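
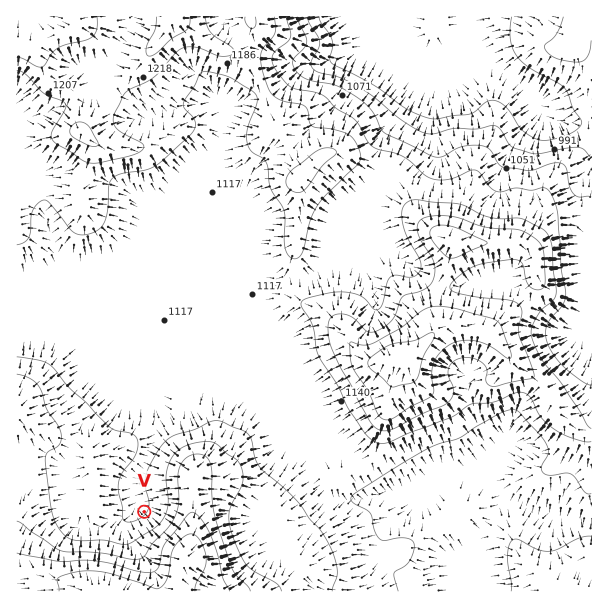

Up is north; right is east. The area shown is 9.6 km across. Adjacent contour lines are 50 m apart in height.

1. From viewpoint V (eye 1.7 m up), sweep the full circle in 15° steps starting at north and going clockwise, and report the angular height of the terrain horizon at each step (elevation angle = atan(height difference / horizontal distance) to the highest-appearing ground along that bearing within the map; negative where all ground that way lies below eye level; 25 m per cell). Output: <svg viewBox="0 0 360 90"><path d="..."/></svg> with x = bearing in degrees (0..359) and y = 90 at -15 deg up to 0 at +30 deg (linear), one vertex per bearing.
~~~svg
<svg viewBox="0 0 360 90"><path d="M0 59l15-2 15-5 15-7 15-4 15-2 15-2 15-3 15-3 15-1 15 4 15 5 15 2 15-1 15 1 15 2 15 6 15 4 15 1 15 0 15 0 15 1 15 2 15 1"/></svg>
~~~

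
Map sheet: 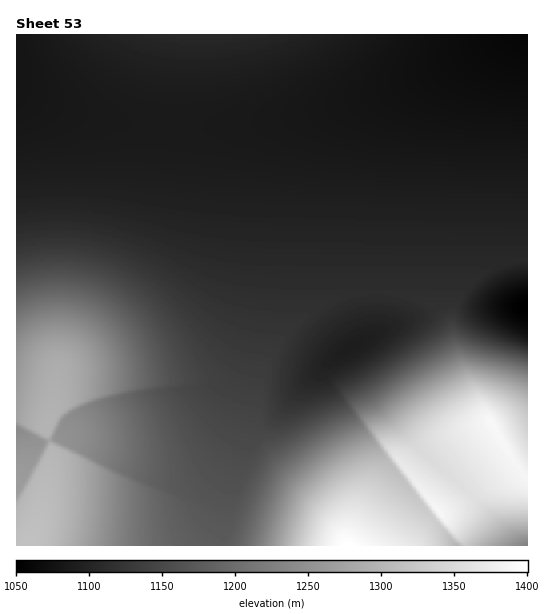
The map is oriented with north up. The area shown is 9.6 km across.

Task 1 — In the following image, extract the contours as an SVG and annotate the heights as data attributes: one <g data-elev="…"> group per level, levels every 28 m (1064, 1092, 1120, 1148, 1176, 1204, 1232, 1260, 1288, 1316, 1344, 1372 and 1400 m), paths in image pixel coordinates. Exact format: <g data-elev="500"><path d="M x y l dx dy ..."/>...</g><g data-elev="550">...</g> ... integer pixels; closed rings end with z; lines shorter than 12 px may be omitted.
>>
<g data-elev="1064"><path d="M527 327l-8-2-10-6-6-7-2-7 2-6 6-5 9-4 9-2"/><path d="M527 75l-22-8-16-8-10-11-5-13"/></g><g data-elev="1092"><path d="M339 358l-2-2 0-4 10-9 14-7 9 0-1 5-9 8-11 7z"/><path d="M527 342l-23-10-16-9-8-8-3-10 4-10 14-14 15-8 17-3"/><path d="M527 203l-114-2-99-4-97-5-122-10-38 0-40 3"/><path d="M81 35l22 17 26 13 29 7 31 3 33-3 35-7 37-14 34-16"/></g><g data-elev="1120"><path d="M527 349l-27-9-24-11-12-8-9-11-12 1-4 2-12 15-23 17-37 25-28 14-4 8-26 9-15 1-5-2-3-5-1-23 4-23 12-26 0-3-46-4-28-7-21-10-60-38-21-10-22-7-21-4-21-2-23 1-21 4"/></g><g data-elev="1148"><path d="M527 355l-35-10-37-14-4 0-82 52-22 11-4 11-61 27-9 2-18-1-17-5-16-7-15-11-20-20 0-3 6-4 0-3-19-43-21-29-24-21-27-14-28-8-29 0-28 6"/></g><g data-elev="1176"><path d="M219 545l-12-6-9-8-9-12-9-18-13-12-1-30-4-23-7-21-12-22 14-9-2-17-8-26-13-21-12-12-13-10-15-8-15-4-16-3-16 1-16 3-14 6"/><path d="M527 362l-72-20-41 23-43 28-18 10-2 11-33 16-45 30-14 23-26 52-7 10"/></g><g data-elev="1204"><path d="M143 545l-2-57-15-15 4-21 0-17-5-18-10-18 17-10 3-4-2-24-8-21-9-13-11-11-14-9-14-5-15-2-16 1-15 3-14 8"/><path d="M527 369l-65-17-5 0-38 19-45 31-15 7-2 3 1 9-21 11-18 10-38 31-17 32-14 40"/></g><g data-elev="1232"><path d="M115 545l3-32 0-34-3-4-20-16 5-15-1-13-5-12-8-11 4-4 25-13 1-23-5-19-8-12-10-10-12-7-14-4-14 0-14 3-12 5-10 9"/><path d="M527 377l-33-10-33-7-38 19-23 14-22 17-14 6-1 3 1 9-1 2-20 9-18 11-19 15-17 16-14 28-12 36"/></g><g data-elev="1260"><path d="M93 545l5-36 0-40-10-9-33-19-2-2 10-22 8-7 21-11 4-4 1-26-4-13-7-11-11-8-13-3-13 0-12 6-10 8-5 9-5 17"/><path d="M503 545l15-8 9-2"/><path d="M17 424l27 16 2 3-9 16-6 6-14-2"/><path d="M527 385l-33-12-24-5-7-1-44 24-35 25-15 6-1 3 3 11-1 3-20 8-18 10-18 15-18 17-11 24-11 32"/></g><g data-elev="1288"><path d="M71 545l4-24 2-26-1-35-4-5-22-11-33 59"/><path d="M485 545l25-16 17-2"/><path d="M46 437l4-1 9-19 10-13-4-25-3-7-4-3-7 4-6 10-8 19-7 22 3 5z"/><path d="M527 395l-29-13-24-7-7 0-42 22-34 25-17 6-1 3 6 16-1 2-18 6-17 8-17 12-17 16-6 6-4 7-14 41"/></g><g data-elev="1316"><path d="M448 545l0-6 2-2 13 8"/><path d="M470 545l30-24 27-2"/><path d="M527 408l-9-8-12-6-32-11-7 2-26 14-22 14-20 17-20 6 0 4 4 9 20 32-18-11-10-2-16 2-17 8-17 13-15 14-15 40"/></g><g data-elev="1344"><path d="M435 545l-5-12-7-7-53-34-9-2-10 1-9 4-21 16-6 10-9 24"/><path d="M527 436l-10-20-7-8-16-10-17-6-21 11-19 13-15 13-10 14-22 1-4 1 0 2 8 14 42 56 13 15 9 7 4-1 25-28 40-1"/></g><g data-elev="1372"><path d="M405 545l-47-28-8-2-9 2-11 6-10 22"/><path d="M450 528l4-1 4-11 0-7-2-5-49-32 7 12 19 26 10 12z"/><path d="M527 463l-25-44-5-7-8-6-6-2-3 1-13 10-8 9-1 5 1 5 40 53 11 5 17 3"/></g>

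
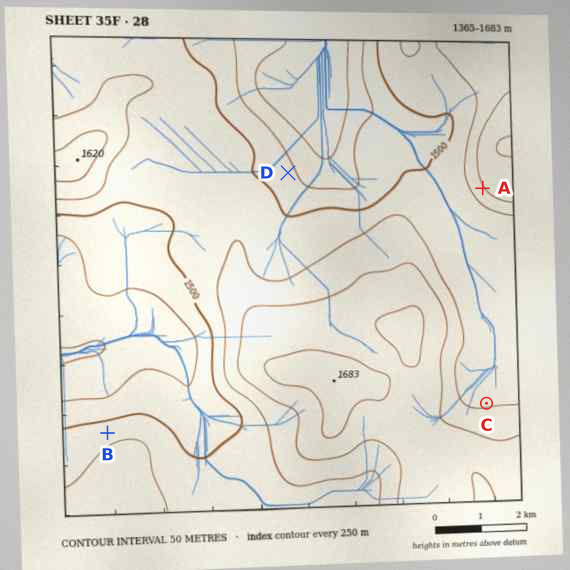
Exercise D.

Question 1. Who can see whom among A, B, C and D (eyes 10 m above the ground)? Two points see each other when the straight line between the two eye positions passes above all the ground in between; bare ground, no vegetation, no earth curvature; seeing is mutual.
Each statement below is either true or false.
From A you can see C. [true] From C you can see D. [false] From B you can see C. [false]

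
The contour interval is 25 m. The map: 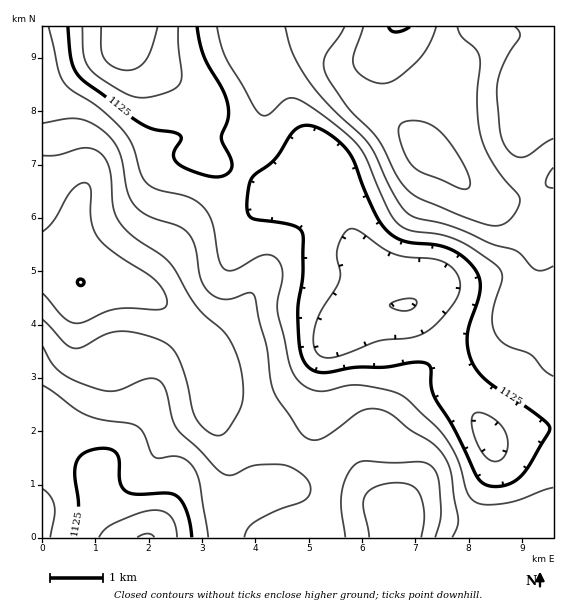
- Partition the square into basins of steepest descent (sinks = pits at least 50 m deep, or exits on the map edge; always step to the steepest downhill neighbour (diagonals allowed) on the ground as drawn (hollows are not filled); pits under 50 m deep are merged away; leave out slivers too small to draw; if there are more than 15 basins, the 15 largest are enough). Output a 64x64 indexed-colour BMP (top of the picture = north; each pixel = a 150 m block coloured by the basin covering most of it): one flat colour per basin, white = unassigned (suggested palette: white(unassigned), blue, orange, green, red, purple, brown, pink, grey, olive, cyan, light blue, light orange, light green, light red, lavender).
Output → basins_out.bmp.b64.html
<image width="64" height="64" href="data:image/bmp;base64,Qk12CAAAAAAAAHYAAAAoAAAAQAAAAEAAAAABAAQAAAAAAAAIAAATCwAAEwsAABAAAAAAAAAA////ALR3HwAOf/8ALKAsACgn1gC9Z5QAS1aMAMJ34wB/f38AIr28AM++FwDox64AeLv/AIrfmACWmP8A1bDFADMzMzMzMzMzMzMzMzMzMzMzMzMzMzMiIiIiIiIRERIiMzMzMzMzMzMzMzMzMzMzMzMzMzMzMyIiIiIRERERESIzMzMzMzMzMzMzMzMzMzMzMzMzMzMzERERERERERERETMzMzMzMzMzMzMzMzMzMzMzMzMzMzMRERERERERERERMzMzMzMzMzMzMzMzMzMzMzMzMzMzEREREREREREREREzMzMzMzMzMzMzMzMzMzMzMzMzMzERERERERERERERETMzMzMzMzMzMzMzMzMzMzMzMzMzERERERERERERERERMzMzMzMzMzMzMzMzMzMzMzMzMzMREREREREREREREREzMzMzMzMzMzMzMzMzMzMzMzMzMRERERERERERERERETMzMzMzMzMzMzMzMzMzMzMzMRERERERERERERERERERMzMzMzMzMzMzMzMzMzMzMxEREREREREREREREREREREzMzMzMzMzMzMzMzMzMzMxERERERERERERERERERERETMzMzMzMzMzMzMzMzMzMRERERERERERERERERERERERMzMzMzMzMzMzMzMzMzMREREREREREREREREREREREREzMzMzMzMzMzMzMzMzERERERERERERERERERERERERETMzMzMzMzMzMzMzMxERERERERERERERERERERERERERMzMzMzMzMzMzMzMxEREREREREREREREREREREREREREzMzMzMzMzMzMzMxERERERERERERERERERERERERERETMzMzMzMzMzMzMzERERERERERERERERERERERERERERMzMzMzMzMzMzMzEREREREREREREREREREREREREREREzMzMzMzMzMzMzMRERERERERERERERERERERERERERETMzMzMzMzMzMzMxERERERERERERERERERERERERERERMzMzMzMzMzMzMzEREREREREREREREREREREREREREREzMzMzMzMzMzMzERERERERERERERERERERERERERERETMzMzMzMzMzMzERERERERERERERERERERERERERERERMzMzMzMzMzMzMREREREREREREREREREREREREREREREzMzMzMzMzMzMRERERERERERERERERERERERERERERETMzMzMzMzMzMRERERERERERERERERERERERERERERERMzMzMzMzMzMREREREREREREREREREREREREREREREiIzMzMzMzMzMRERERERERERERERERERERERERERERESIjMzMzMzMzERERERERERERERERERERERERERERERERIiMzMzMzMiEREREREREREREREREREREREREREREREREiIzMyIiIiIhERERERERERERERERERERERERERERERERIjMyIiIiIiIREREREREREREREREREREREREREREREREiMiIiIiIiIiERERERERERERERERERERERERERERERESIiIiIiIiIiIRERERERERERERERERERERERERERERERIiIiIiIiIiIiERERERERERERERERERERERERERERERESIiIiIiIiIiIhERERERERERERERERERERERERERERERIiIiIiIiIiIiIRERERERERERERERERERERERERERERESIiIiIiIiIiIiERERERERERERERERERERERERERERERIiIiIiIiIiIiIhEREREREREREREREREREREREREREREiIiIiIiIiIiIiIRERERERERERERERERERERERERERESIiIiIiIiIiIiIiIRERERERERERERERERERERIiIhERIiIiIiIiIiIiIiIiERERERERERERERERERERIiIiIhEiIiIiIiIiIiIiIiIRERERERERERERERERERIiIiIiIiIiIiIiIiIiIiIiIiERERERERERERERERERIiIiIiIiIiIiIiIiIiIiIiIiIRERERERERERERERERIiIiIiIiIiIiIiIiIiIiIiIiIiERERERERERERERESIiIiIiIiIiIiIiIiIiIiIiIiIiIhERERERERERERESIiIiIiIiIiIiIiIiIiIiIiIiIiIiERERERERERERESIiIiIiIiIiIiIiIiIiIiIiIiIiIiIRERERERERERESIiIiIiIiIiIiIiIiIiIiIiIiIiIiIiERERERERERESIiIiIiIiIiIiIiIiIiIiIiIiIiIiIiIRERERERERESIiIiIiIiIiIiIiIiIiIiIiIiIiIiIiIhERERERERERIiIiIiIiIiIiIiIiIiIiIiIiIiIiIiIiEREREREREREiIiIiIiIiIiIiIiIiIiIiIiIiIiIiIiIREREREREREiIiIiIiIiIiIiIiIiIiIiIiIiIiIiIiIhERERERERESIiIiIiIiIiIiIiIiIiIiIiIiIiIiIiIiERERERERERIiIiIiIiIiIiIiIiIiIiIiIiIiIiIiIiEREREREREREiIiIiIiIiIiIiIiIiIiIiIiIiIiIiIiIRERERERERESIiIiIiIiIiIiIiIiIiIiIiIiIiIiIiIhERERERERERIiIiIiIiIiIiIiIiIiIiIiIiIiIiIiIiEREREREREREiIiIiIiIiIiIiIiIiIiIiIiIiIiIiIiIhERERERERESIiIiIiIiIiIiIiIiIiIiIiIiIiIiIiIiEREREREREREiIiIiIiIiIiIi"/>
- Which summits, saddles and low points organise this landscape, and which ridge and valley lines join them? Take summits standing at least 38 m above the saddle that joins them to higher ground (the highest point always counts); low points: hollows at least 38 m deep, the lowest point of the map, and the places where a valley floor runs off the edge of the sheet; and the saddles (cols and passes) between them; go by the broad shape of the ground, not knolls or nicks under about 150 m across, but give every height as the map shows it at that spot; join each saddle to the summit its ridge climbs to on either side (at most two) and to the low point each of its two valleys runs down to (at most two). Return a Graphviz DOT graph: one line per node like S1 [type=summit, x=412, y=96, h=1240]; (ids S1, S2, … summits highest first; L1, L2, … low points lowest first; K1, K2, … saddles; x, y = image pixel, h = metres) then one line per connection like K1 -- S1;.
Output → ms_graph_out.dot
graph terrain {
  S1 [type=summit, x=399, y=27, h=1252];
  S2 [type=summit, x=80, y=283, h=1250];
  S3 [type=summit, x=396, y=515, h=1245];
  L1 [type=low, x=128, y=28, h=1059];
  L2 [type=low, x=145, y=537, h=1073];
  L3 [type=low, x=405, y=305, h=1074];
  L4 [type=low, x=525, y=91, h=1156];
  K1 [type=saddle, x=532, y=195, h=1198];
  K2 [type=saddle, x=300, y=453, h=1179];
  K3 [type=saddle, x=241, y=175, h=1126];
  K1 -- S1;
  K1 -- L3;
  K1 -- L4;
  K2 -- S2;
  K2 -- S3;
  K2 -- L2;
  K2 -- L3;
  K3 -- S1;
  K3 -- S2;
  K3 -- L1;
  K3 -- L3;
}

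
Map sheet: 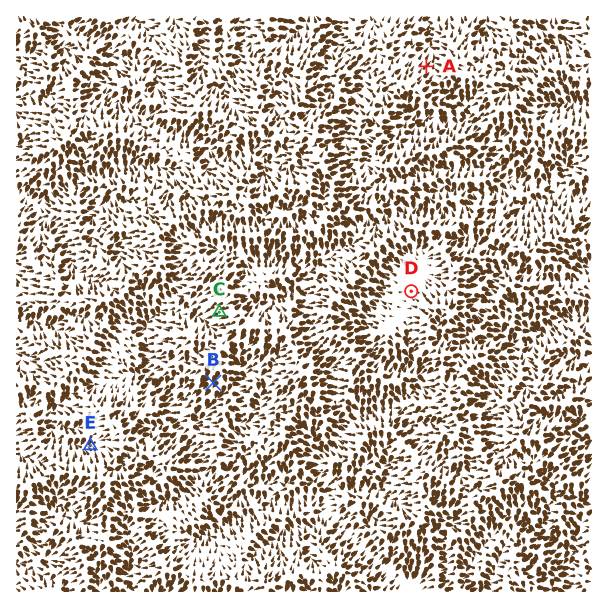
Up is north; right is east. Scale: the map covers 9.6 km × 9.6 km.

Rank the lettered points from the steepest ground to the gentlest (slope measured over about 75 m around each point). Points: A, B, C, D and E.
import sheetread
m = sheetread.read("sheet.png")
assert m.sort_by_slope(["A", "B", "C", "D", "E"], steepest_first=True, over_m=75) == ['C', 'B', 'A', 'E', 'D']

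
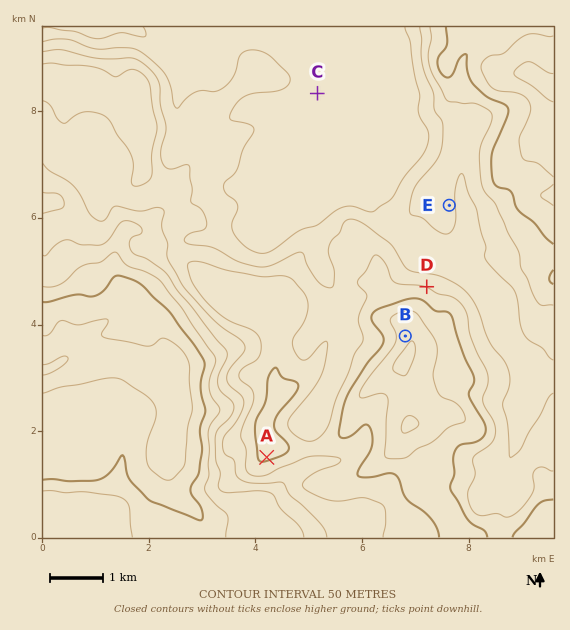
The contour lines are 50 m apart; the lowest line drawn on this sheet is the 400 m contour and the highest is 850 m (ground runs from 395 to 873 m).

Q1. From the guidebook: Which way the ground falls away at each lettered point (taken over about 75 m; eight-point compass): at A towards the S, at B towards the W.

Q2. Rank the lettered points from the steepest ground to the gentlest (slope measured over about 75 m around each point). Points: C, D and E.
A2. D E C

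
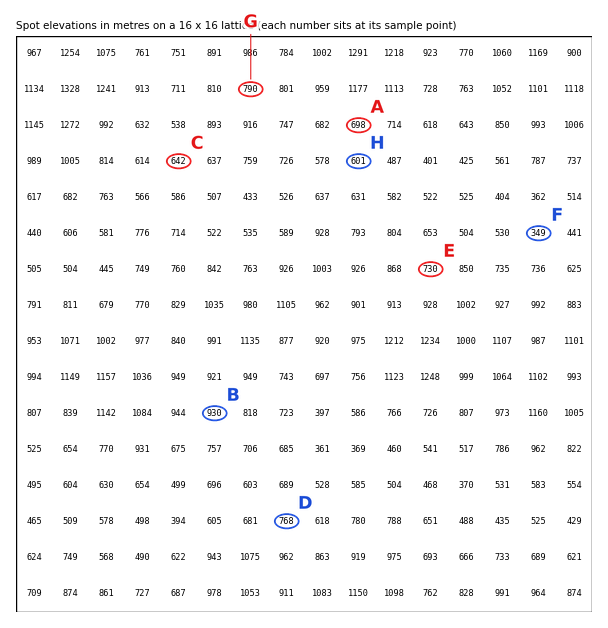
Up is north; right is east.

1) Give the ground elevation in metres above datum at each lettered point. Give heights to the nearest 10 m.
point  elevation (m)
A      700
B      930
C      640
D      770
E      730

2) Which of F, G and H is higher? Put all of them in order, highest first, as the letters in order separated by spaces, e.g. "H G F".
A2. G H F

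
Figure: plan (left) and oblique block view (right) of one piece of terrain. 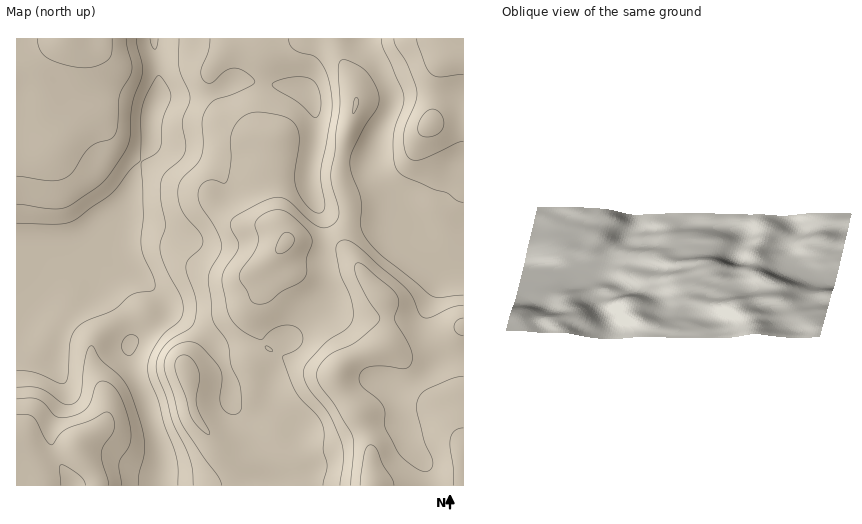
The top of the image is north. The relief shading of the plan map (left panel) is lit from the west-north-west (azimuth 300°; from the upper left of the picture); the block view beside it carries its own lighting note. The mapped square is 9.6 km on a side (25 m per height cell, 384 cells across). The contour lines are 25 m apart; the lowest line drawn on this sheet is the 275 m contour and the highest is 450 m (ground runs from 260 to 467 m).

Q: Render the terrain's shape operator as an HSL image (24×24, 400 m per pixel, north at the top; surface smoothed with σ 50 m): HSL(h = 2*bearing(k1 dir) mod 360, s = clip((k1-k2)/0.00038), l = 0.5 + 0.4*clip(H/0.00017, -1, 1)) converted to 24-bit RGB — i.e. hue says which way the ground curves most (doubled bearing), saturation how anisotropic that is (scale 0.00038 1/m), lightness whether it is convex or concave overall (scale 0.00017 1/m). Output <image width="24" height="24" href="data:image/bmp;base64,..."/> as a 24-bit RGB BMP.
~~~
<image width="24" height="24" href="data:image/bmp;base64,Qk32BgAAAAAAADYAAAAoAAAAGAAAABgAAAABABgAAAAAAMAGAAATCwAAEwsAAAAAAAAAAAAAeYB4obWKfC93Y34wyvazpkqmeFRvJjNoPjd2q5Rou6dQkoJLeoVQaolXaIljYYR4NFB/PjaQ6vDC0eS6bV+9W0a0TDKN07l7fJZ1Xa2OkhyXtOqxxL09eDc6Y692FhljSyVXsHxCvc90gsm7e5i7eHSlfoukfmqsSD58KEJS7/e7v9qFVEBkazVZUDhZzNqWm76eLFenb3fo8drpyGaplb+maMHHGAAzbh5aqd97w/bUaYi4eV+Mf4yWb5mNV0JriSx1c3o1oP9wzKVjYzJubkR+aZKnks6QyKWxTKy5C6et11G28Zi10+LCQSyTGwAzy2bL0P7NZb6LckByhXhgioFkfztBRiQwQSgytNOFtvCgUpNJV0J4WV+Je7GRjKSBs53J1LbUExFDORQg8+eO3+i5MQZFHQQvreB05P6wXGJHUEBnoYxqaFNvlD5/kDSFV6qTp/65qtrEm0W7Y0SLdYqhhKOZkZV0hJM3qlAjKwgqP5Nl3frR0Hp+JgAzZByOyPKy2u24VF2bQzRvrJFlU0plWT+EhGrO0ejjqe+HRE0oWDApeHZFO6tUX5CbppStindEelQ7KiJWktNymvFTaSc+FQFVdmzu5e7d0OTPZy+qfiuSsJCBYXOhIb7fT6Xg1s3l99TkuiiziltOZ8l+V7STPGdRe4o7f2h6nniEK0l+uNmb1rJxRzpMGkNIAZNr8PPY7n+WUxBAdTw+orhtc7eIRHRuJk4vR60vvVRc43/p2szrsdbWWkemlj6YqWlHanl9lH+DT4WXScCD4JO1v0PFakuAArFGIlsQ0AADuSp9qGxprsZud4dCQWpJQ6N7RJlZXVZDiHw7z7k4wbdOOTZtWjTI4NPpdn99bYN0jZB4R39MY3hFsFS1usHcZlm+IhQmi4VHo2OJvp+Zw6+tspq1XqacToJlT2JUVzpQoW1Cx9VmjdqBKZi2Goi4qdvSfX9+dn95gId0g3t1YXZnS4hXkZ1HcBNAdUFlWah0ZF+Ww8eNo6xxo3ZtsWFoTpBhOUhpVjhllNOI0frmts/mczWxK1FIV3Abf4B/fYB/fIJ8gXp8enyAdX5rajlWej14j8O0br/KQHjL0r/b4ZzQsGVogbZyfKe9LR+MSUW6zP/Wc925dCRDbCM6d09SfXxbgIB1f4B0foBzfX14f359cmqCXzuThLG+iMOjXIZ9UEwxdIYlmmg55Z253bmnQ5tqGCZ4lvPHuPijQxInaic2f15lhHBzhIB2dnI5dHAyboExRoVFcYB4Z26CRVWHl6t5lGBFYTgtYD45j8d2QbCba8FX3fDXvtT3BQDh6dp0lV0fWS9Oe2pwfW50iG9oiIhvhGWXpXakpbmGNo4/M29BWXx3Rkdyj1xapFd1mnmoa+TLY+HidYre09zt3PTXbCJxLwQo/7o7trRgT0lze3B3gWB1k455kHl4bnSXiZGdspyfvIKoRZheInVbMkBvg3OViIerrcLDg8CDRV09Q2slbJ8W/9kNLQYpUw9U5v3OgF21b0+JemFuf3RjgZt0f4+XdXWdiZGYkJ+SlIerz5y4Mo6LF0hlabi+gKfGuaDFxHeJfmCFh459jJ9iz8BWDQk3Oi3W7P3OODWAnji0tzFbfqZNWK5aY4qAdXKYlY2aoJiMhHRwrGlyyp1xA3h+PoZ8ZGs9blQ6yHhUjoFyiolynIlsxbh7FTRqFUGi/+/EG0VCLhhS4Xqi0MiYfZdMPlk8c3aEiouCn4OGnG+LcG6O6OXGEWaWKBxTiW5dVXBdp7Z2noKKjnqZjp+uxsyzKkycAQA+/+XMIoZmBRYuz3bG8LK0v8CZN2K6eHF9iYlyioV0l32SjZ2l3earGydmEB1jnY2zdniwn7mjgpKmkqqwjbm7x7y0bC2lAAQz/+fM7HqHAC86Gnaa8tnc7N/jKii/eWt6jJN8fJCIepGDmZV13rh5ZCx5CCArXnBDlIlAe8ZOYpmWoqaJjptpmHZMbSVYDQgr8fmP9OLXIkjICB4rwOQw5sJSZjJVbYeLgJuBg25phGhUkoVYyKlrp8RqBBFJZ0Jyob96l8pcM1ctgncrhmwlbVgqSSouFBxAzfq71+S+bBKDRiRlrMJM26IwZlM9fH2akVpsi1ZTdqF6i6CgrtaxnrvbDwBJaXuvkburz46Xf1aDiWdjpYV8nWKfUl2ZHJjAsvqut1NaTQhLgk5UiKl8y7GxmIjIemZ+oVuqp7u8fairq5CCtOWEbDBUEAUwj6Bzd4tmqHNqq3+zf4usjZOngXivf460PqG0rttLTCNHhxiurb/PgsCwlK2Gl3qK"/>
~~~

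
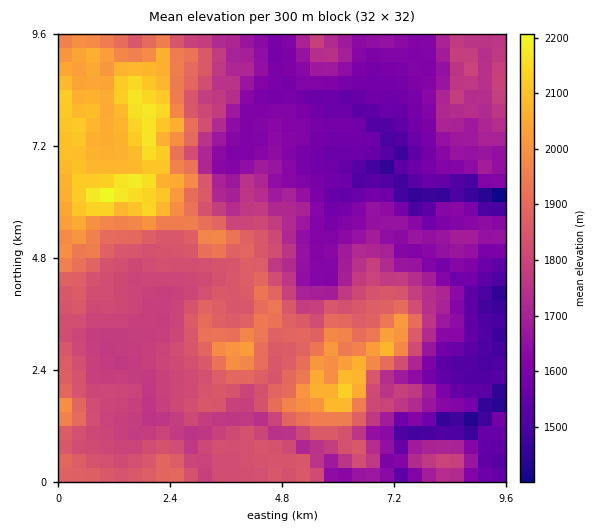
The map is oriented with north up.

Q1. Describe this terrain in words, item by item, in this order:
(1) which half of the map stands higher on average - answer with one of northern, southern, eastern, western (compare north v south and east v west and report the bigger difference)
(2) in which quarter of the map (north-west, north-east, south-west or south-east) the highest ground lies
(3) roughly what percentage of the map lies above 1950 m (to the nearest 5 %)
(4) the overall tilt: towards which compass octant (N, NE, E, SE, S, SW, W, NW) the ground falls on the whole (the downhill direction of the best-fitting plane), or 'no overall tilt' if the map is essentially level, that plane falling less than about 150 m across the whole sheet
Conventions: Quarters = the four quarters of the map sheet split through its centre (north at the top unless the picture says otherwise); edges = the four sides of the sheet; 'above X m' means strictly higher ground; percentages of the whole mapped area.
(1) On average the western half of the map is the higher ground.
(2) Look to the north-west quarter for the highest ground.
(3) About 15 % of the map lies above 1950 m.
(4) On the whole the ground falls towards the east.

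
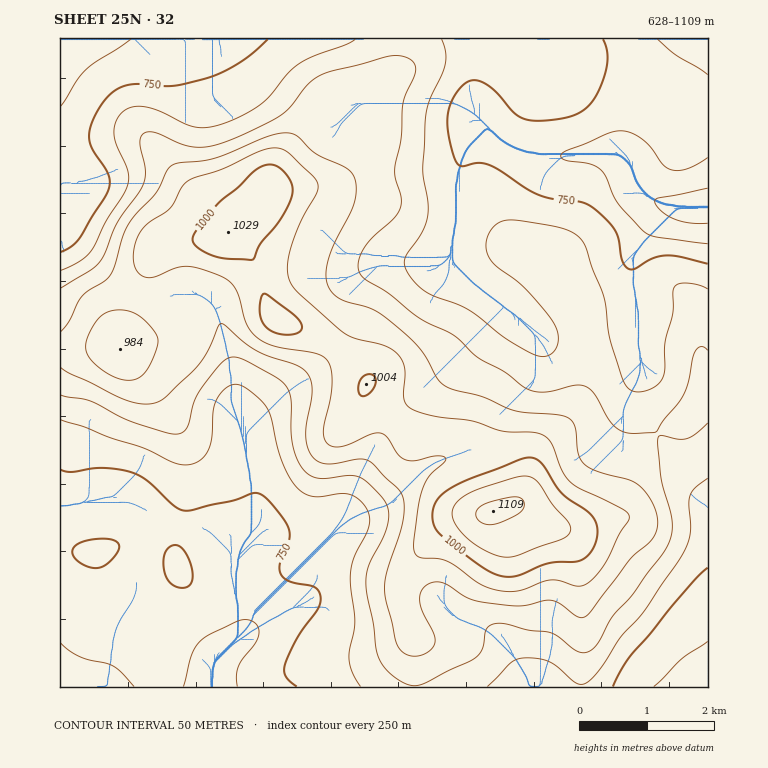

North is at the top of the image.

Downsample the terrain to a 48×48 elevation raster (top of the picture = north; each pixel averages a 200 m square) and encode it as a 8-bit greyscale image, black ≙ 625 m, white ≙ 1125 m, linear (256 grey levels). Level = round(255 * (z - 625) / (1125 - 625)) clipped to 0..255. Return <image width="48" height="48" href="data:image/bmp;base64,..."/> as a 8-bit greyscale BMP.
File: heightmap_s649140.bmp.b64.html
<image width="48" height="48" href="data:image/bmp;base64,Qk02DQAAAAAAADYEAAAoAAAAMAAAADAAAAABAAgAAAAAAAAJAAATCwAAEwsAAAABAAAAAAAAAAAAAAEBAQACAgIAAwMDAAQEBAAFBQUABgYGAAcHBwAICAgACQkJAAoKCgALCwsADAwMAA0NDQAODg4ADw8PABAQEAAREREAEhISABMTEwAUFBQAFRUVABYWFgAXFxcAGBgYABkZGQAaGhoAGxsbABwcHAAdHR0AHh4eAB8fHwAgICAAISEhACIiIgAjIyMAJCQkACUlJQAmJiYAJycnACgoKAApKSkAKioqACsrKwAsLCwALS0tAC4uLgAvLy8AMDAwADExMQAyMjIAMzMzADQ0NAA1NTUANjY2ADc3NwA4ODgAOTk5ADo6OgA7OzsAPDw8AD09PQA+Pj4APz8/AEBAQABBQUEAQkJCAENDQwBEREQARUVFAEZGRgBHR0cASEhIAElJSQBKSkoAS0tLAExMTABNTU0ATk5OAE9PTwBQUFAAUVFRAFJSUgBTU1MAVFRUAFVVVQBWVlYAV1dXAFhYWABZWVkAWlpaAFtbWwBcXFwAXV1dAF5eXgBfX18AYGBgAGFhYQBiYmIAY2NjAGRkZABlZWUAZmZmAGdnZwBoaGgAaWlpAGpqagBra2sAbGxsAG1tbQBubm4Ab29vAHBwcABxcXEAcnJyAHNzcwB0dHQAdXV1AHZ2dgB3d3cAeHh4AHl5eQB6enoAe3t7AHx8fAB9fX0Afn5+AH9/fwCAgIAAgYGBAIKCggCDg4MAhISEAIWFhQCGhoYAh4eHAIiIiACJiYkAioqKAIuLiwCMjIwAjY2NAI6OjgCPj48AkJCQAJGRkQCSkpIAk5OTAJSUlACVlZUAlpaWAJeXlwCYmJgAmZmZAJqamgCbm5sAnJycAJ2dnQCenp4An5+fAKCgoAChoaEAoqKiAKOjowCkpKQApaWlAKampgCnp6cAqKioAKmpqQCqqqoAq6urAKysrACtra0Arq6uAK+vrwCwsLAAsbGxALKysgCzs7MAtLS0ALW1tQC2trYAt7e3ALi4uAC5ubkAurq6ALu7uwC8vLwAvb29AL6+vgC/v78AwMDAAMHBwQDCwsIAw8PDAMTExADFxcUAxsbGAMfHxwDIyMgAycnJAMrKygDLy8sAzMzMAM3NzQDOzs4Az8/PANDQ0ADR0dEA0tLSANPT0wDU1NQA1dXVANbW1gDX19cA2NjYANnZ2QDa2toA29vbANzc3ADd3d0A3t7eAN/f3wDg4OAA4eHhAOLi4gDj4+MA5OTkAOXl5QDm5uYA5+fnAOjo6ADp6ekA6urqAOvr6wDs7OwA7e3tAO7u7gDv7+8A8PDwAPHx8QDy8vIA8/PzAPT09AD19fUA9vb2APf39wD4+PgA+fn5APr6+gD7+/sA/Pz8AP39/QD+/v4A////ABweICEkKCwuLCQXFB4rNTs+QUVKT1ZeZm50dnJsZmJdV1BLS09WW1dJOzErJiEdGSAjJCUoLDAyLyYaFh0pMzo/Q0dMUllibXiAgn54cmxmXlZTU1dfZWFSQjcwKyYiHiUnKSosMDM1MiofGBsjLDU9QkdNU1plc4GLjomDfnduZV5dXmJqcW1eTD82LyomIykrLS4wMzY3NC4mIB4gJi85QEZLUVhldoeSk46HgXtyamdpa251fXlpV0k+NS8sKCwvMTIzNjg4NzMvKiYjJi01PEJHTVVleIqTk4yEf3p0cXJ1dnh/hoFyY1VIPDUxLS8zNTY2ODk6OTg3My0qKzA1Oj5DSVVnfI2Tj4eBgH9+f4GDgYKJj4l7bmJTRDs2MjM2OTo5Ojs8PT07NzIwMjY5Oz1BSFdsgZCUjoaDh4yRlZeVj46UmZKEeW5fTkI6NTY6PDw7Ozw+QEA9ODQ0Nzs9P0BCSVlvg5GVkIuLkp2nrq+qoZ6ipZ6PgndpWUtBOjo9Pz89PD0/QUA9OTY2OT1AQkNESllugZCYmZaYoa66w8W/trGys6ubjH9zZFVIQD1AQUA/PT4/QUA9Ojg4Oj1AQ0RFSVVneoybpKWossDN1dbRysTDwLemlol+cF9RRz1AQUE/Pj4/QD89Ozk5Ojw/QkVGSFBecISZqbG4xdTf4+Lf2tXSzMCvn5SLfGlYTTg7PT0+PT0+Pz49Ozs6Ojw+QkZHSExWZ3yTqrnG1eTs7evo5ODa0cSzpp6VhG5cUC8zNjg5Ojs9Pj8+PTw8PD1ARUlKSUxUY3eOqL3O3+709PLu6eHXzL+yqaOZhW5cUSwvMTM2ODo9QEFBQD8+Pj9ES1FRUFFZZ3mNpLrM3Ory9fXx59jJvbKppJ+Uf2paUTIzMzQ2OTxBRUZGREJBQEJKVV5fXV1ldIORobG+y9jh6Ozr38q3qqKcmJSJd2dcVTs7Ojo7PUJHTU9NSUZDQkZRYW90cXB1g5Gaoaivt7/I0Njb0bymmZOPjYmAc2hhXENDQ0NERktSWFlWT0hEREtZbYCKioaGkJyjpKWnqq60usLHwrCcj4mGg4B6cmtnY0lLTE1QU1hfZWVeU0pFRk9fdo2coJyXmqOoqainqKmsr7S4taiXi4WAfHp2cm9taU9SVVldYmdtcG5kVktHSVNke5Kkrq2mo6errKyrqqqqqaqrqaCUioJ7dnR0c3Nzb1hbXmRrcXZ5eXNmV0xJTFZme5Gksbaxq6qsrKqpqKekoJ2bmpaQiYB2b25wc3Z4dWRmanJ7goWFgHZnWE5NUlpoeY2gsLm5s62opaGfnpyYko2JiIiHhHtwZ2ZpbnR5enN1eoSOk5OPh3xtXVNTWWFreYqcrbq/urClnZeTkY+Lhn96eHl8e3VqYF1eZGx3fIGGjpigop6Xj4Z3Z1xcYmpyfYqbq7nAvrSmmpGLh4WBfXZva2xvcW5lXFZWW2Vze46Vn6muraWemJGEdGhnbnd/h5Keq7a8u7SmmI2GgHx4c21mYWFmaWhhWVNSV2JweJWfqbK1sqqjn5uQgHV3go2Vm6CmrLCysqyhk4iAenVvaWJdWltgZWVeVlFRV2JvdZWgrLS2sqqlpKGXiYKKmqmxs7Guq6mnpZ+ViYB6dG1mX1lWVVhdY2JcVE9RV2FscY+ap7CyrqikpKGYjoyar7/Ewbmvp6GempOJfndybGVdV1RTVFheY2FaUU1PVV5naoiUoKiqp6OhoJyUjpKjucXFvrKmnZiUj4d8cWtmYlxWU1JSVltiZWFZUEtNU1tiZYKOmJ6goaCempWQj5aou8G7sKWakYyIg3pvZV9bWFRSUlJVWmFmZmFYTklMU1pgYXeDjZSan6GemZSSlZ+uvLyxpZuRiIB7dW1jW1ZTUVFRU1VaYGZoZV5USkdMVFlcW2RwfImWoqeloJyepKy2vrqsn5aOhHpxamNcVlFOTlBTV1tgZmpoY1pQRUNJUVRTT09aan2TprCxrq2xuLy+v7msnpaPhnpvZl9aVVBNTVFXXGFmamtnYFdMQT1ARkdDPz9JWnOOpbK3uLrBx8jEwLqvoZeRiX9zaWJcV1FMTFFZX2RnamlkXVRLPzY0NTQwLTY+T2iFnq20t7zDy83JxL+0pZmTjYV7cmpjW1NNS1BYXWFiYmBdV1FIPDAnIh8cGzI4RVt3kaKqsLa+xszNysa8rJ2VkIqDe3NqYFVNSk1UWFpZV1RSTklAMyYbFA8LCjE0PExkf5KfqLG5wMbKzMvEtKWalI2HgHlvY1ZLSEtQU1FOSkdGRD81JxoRDAgFAzAxNkFUbIKToq61ur/Eys3IuqygmJCIgHlvY1RJRUhMTElEPzw7OjcsHhMPDw4MCTAxNT5NYneKmqWrsba9xcrFuKugmI+Hf3ZsYFJHQ0RHRUE6NTIxMi8mGhMUGhwbFzE0OUJRZHaFj5SXnaaxu8G7raCWj4qFfnZrXlFFQEFBPjgyLiopKSchGRYbJCgnIzM3P0pZaniAgX5+g4yZpq6rnpGIhIKCfnhtYFFFPj07NzMvKygmJSMfGhohKi4tKTM5Q1BfbXZ3cWpoanJ8iZSXkIZ/fHx+fnlwYVFDPDk3NTQzMS8sKiciICIpLzEvKzA3QlBfam5qYltYWl5lb3qChYF8eXl7fHlxYlFCOjY1Njk7Ozo4NTEsKiwxNDMwKysyPUtYX2BaVE9PUFNXXmdye358eXl5eXhxZFNDOTU2OT9ERkZDPzo1MjM2NzUxLCcsNUFLUE9MSEdISkxPVFtmcnt9e3p5eXdyaFhHPDg5PkZMUE9MRkA6NjY3NzUxLSQoLzc+QUFAQEFCREdKTlRdaXV7fHt7enl1bV9PQj0/RU1TVlVRS0Q9ODY1NDMwKyIlKS4zNjc4Ojw9PkFESE5VXmlwdXd5enl2cWZXSkVHTVJVVVRSTkc/OTUzMC4rJx8iJSgrLjAyNTc4OTs/Q0hOVFpgZWpucnRzcGhaTkpNUVNSUE9QT0lAOTQwLCglIRseICImKSsuMTIzMzY5PkNITE9TV1xhZ2xta2RYTUpNUVBMSklLTEg/NjAsJyMfGw=="/>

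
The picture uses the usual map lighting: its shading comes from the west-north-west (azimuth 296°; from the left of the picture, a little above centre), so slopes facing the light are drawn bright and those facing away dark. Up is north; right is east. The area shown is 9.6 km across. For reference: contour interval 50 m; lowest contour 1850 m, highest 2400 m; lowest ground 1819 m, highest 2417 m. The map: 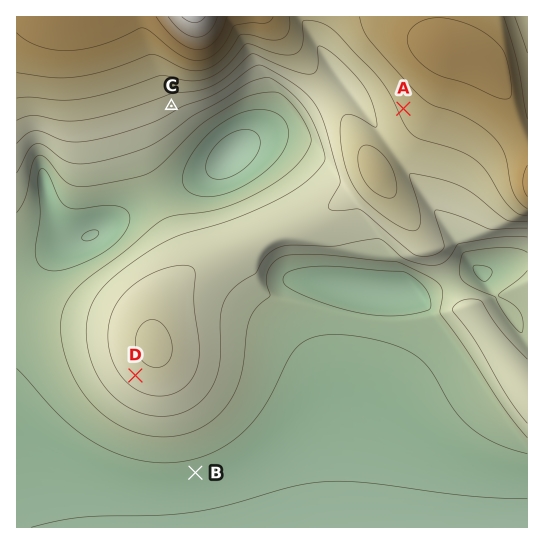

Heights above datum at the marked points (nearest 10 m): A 2160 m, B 1880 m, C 2070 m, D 2070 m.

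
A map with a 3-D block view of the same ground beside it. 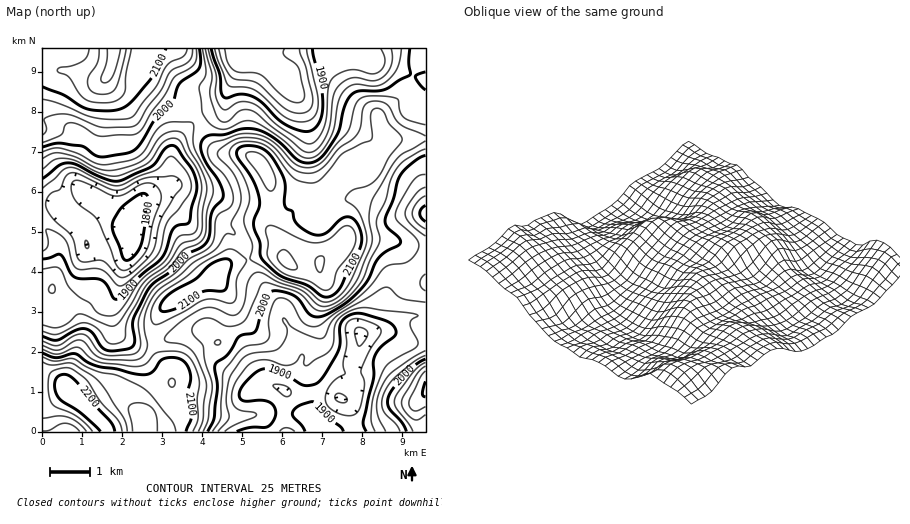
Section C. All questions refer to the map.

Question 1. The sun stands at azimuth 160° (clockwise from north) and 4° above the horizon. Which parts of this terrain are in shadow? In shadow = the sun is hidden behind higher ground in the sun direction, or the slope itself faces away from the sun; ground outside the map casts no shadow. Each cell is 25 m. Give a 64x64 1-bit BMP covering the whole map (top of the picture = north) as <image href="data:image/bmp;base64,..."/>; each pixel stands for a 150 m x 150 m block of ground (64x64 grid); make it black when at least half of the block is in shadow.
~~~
<image width="64" height="64" href="data:image/bmp;base64,Qk0+AgAAAAAAAD4AAAAoAAAAQAAAAEAAAAABAAEAAAAAAAACAAATCwAAEwsAAAIAAAAAAAAA////AAAAAAAAAAAAAAAAAAAAAAAAAAAAAAAAAAAAfAAAMAAAQAD+AAAAAAB4YP8AAAAAAHxgD/wAAAAAOAAH/gAAAAAAAAf+QAcAAAAAB/9//8AAAAAH/3//4AAAAAf////wAAAAB/////8AAAAH/////4AAAAf/////AAAAD////74AAAAP/v//DAAAAA/+//8AAAAAB/z//4AAAAAD/P//wAAAAAD4///gAAAAAHj///AAAAAAMP///AAAAAAA////AAAAAAD///+AAAAAAP///8AAAAAA////4AAAAAD////4AAAAAP////4AAAAA/////wAAAAD/////AAYAAN////8AD4AAj////gAfwAAff//8AB/gBzx///gAH/AHEH///AAP8AcAf///wAPwAAB////gAeAAAH///8AAwAAAf///AAAAAAA///gAAAAAAAf/8AAEAAAAAf/gAD8AAAAAf8AAf4AAAAAfgAB/gAAAAA8AAP/AAAAADgA///AAAAAAH///+AAAAAA////8AAAAAD////gAAAAAP///+A8AAAA////wHwAAAD////AeAAAAH///4gAAAAAf////gAAAAB/////AAAAAH////+AAAAAP////8AAAAA/////wAIAAD/////AAwAAP////8AHAAA/////wAIAAD//4/+AAAAAP//h/wA=="/>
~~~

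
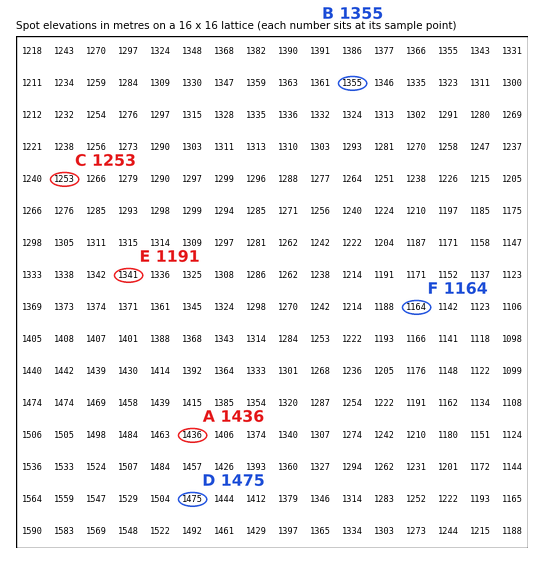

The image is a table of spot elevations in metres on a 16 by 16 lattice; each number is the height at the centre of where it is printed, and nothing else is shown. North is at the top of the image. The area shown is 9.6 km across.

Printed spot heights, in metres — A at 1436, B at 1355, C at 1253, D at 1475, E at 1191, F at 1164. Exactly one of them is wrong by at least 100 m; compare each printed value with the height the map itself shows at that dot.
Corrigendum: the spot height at E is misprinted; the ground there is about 1341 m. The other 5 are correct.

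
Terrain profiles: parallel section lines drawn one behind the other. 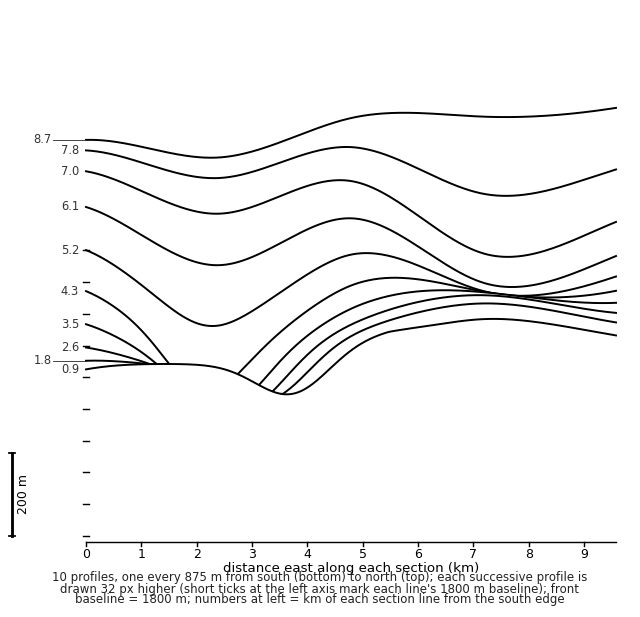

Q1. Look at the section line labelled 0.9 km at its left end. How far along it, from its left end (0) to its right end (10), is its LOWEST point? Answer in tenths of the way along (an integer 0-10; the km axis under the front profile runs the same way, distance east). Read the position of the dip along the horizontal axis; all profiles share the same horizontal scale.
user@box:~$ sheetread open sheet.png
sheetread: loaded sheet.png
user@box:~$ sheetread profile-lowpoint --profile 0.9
4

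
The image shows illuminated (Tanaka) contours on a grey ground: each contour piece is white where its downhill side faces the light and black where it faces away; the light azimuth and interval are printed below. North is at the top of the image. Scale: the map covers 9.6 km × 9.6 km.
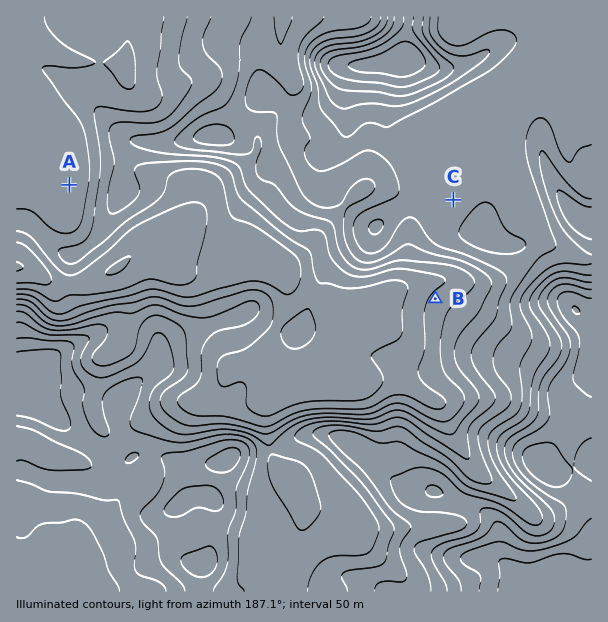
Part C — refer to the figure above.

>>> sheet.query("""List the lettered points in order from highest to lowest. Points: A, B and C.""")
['C', 'B', 'A']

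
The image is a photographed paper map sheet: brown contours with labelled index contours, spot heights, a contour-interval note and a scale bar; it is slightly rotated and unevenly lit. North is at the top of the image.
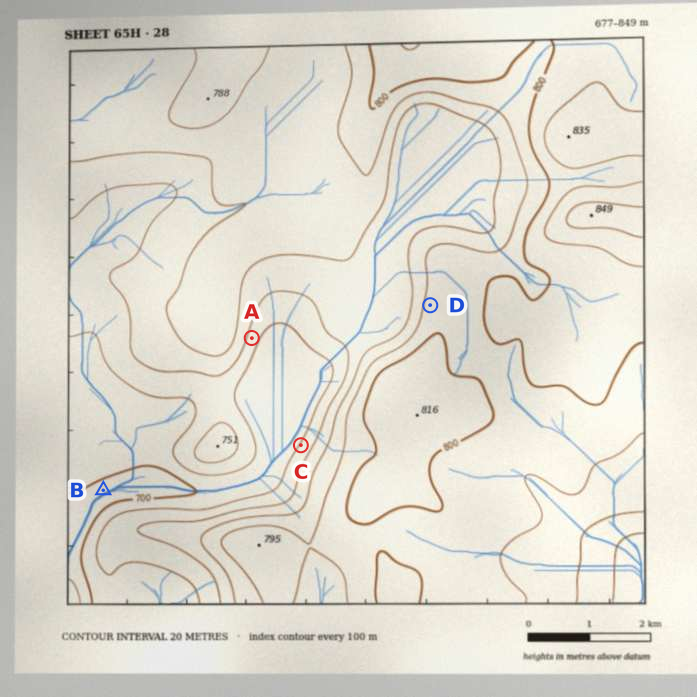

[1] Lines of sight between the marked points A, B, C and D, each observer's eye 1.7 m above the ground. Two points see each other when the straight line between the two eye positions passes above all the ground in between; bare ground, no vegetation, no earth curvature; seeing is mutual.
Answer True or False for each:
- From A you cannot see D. False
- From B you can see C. False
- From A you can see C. True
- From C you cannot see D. True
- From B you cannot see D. True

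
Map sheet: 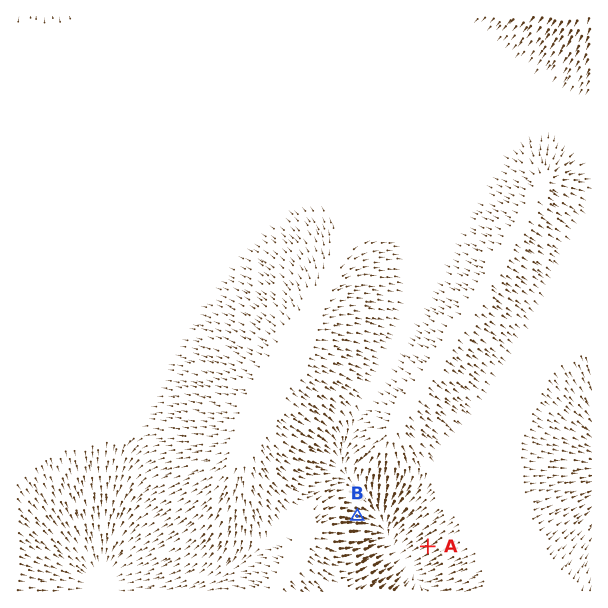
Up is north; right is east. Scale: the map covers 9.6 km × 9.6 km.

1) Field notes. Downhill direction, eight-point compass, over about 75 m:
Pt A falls SW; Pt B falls E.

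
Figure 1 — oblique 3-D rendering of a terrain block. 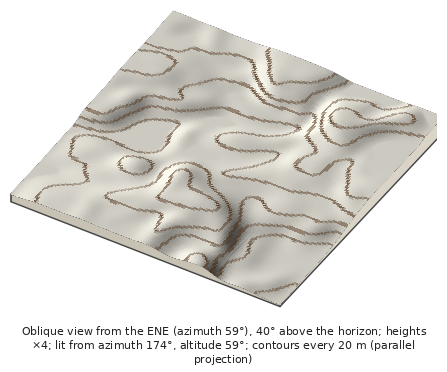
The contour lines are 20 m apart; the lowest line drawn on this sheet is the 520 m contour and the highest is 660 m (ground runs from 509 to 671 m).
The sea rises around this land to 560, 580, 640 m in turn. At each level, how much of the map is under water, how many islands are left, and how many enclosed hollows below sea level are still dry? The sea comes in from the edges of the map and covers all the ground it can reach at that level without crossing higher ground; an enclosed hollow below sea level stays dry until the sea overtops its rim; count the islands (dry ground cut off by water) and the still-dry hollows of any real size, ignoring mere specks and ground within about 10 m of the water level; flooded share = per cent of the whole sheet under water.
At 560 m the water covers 9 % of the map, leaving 0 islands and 0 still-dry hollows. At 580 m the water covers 19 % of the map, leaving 0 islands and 0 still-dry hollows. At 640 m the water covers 84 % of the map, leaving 0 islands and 0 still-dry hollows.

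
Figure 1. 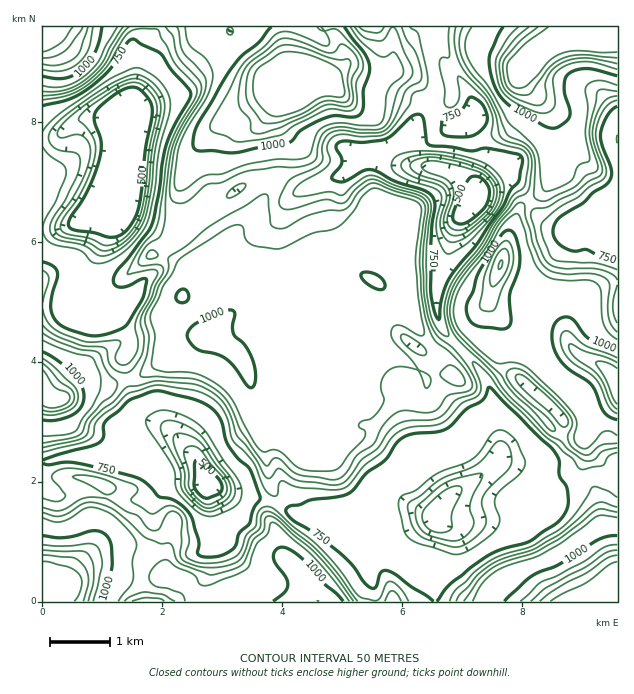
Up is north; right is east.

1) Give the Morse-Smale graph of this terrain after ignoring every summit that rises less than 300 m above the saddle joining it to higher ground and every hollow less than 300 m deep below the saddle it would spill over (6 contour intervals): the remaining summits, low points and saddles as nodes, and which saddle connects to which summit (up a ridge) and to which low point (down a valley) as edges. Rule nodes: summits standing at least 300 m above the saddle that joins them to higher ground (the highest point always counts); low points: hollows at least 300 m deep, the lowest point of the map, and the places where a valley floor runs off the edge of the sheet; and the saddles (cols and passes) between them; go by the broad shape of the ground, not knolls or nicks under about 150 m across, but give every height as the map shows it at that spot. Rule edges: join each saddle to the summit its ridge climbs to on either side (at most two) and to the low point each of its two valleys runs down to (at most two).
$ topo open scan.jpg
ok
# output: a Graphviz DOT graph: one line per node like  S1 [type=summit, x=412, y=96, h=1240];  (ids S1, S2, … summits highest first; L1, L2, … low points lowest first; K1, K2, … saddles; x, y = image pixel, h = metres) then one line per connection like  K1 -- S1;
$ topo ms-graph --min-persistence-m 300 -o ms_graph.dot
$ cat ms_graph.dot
graph terrain {
  S1 [type=summit, x=301, y=82, h=1248];
  S2 [type=summit, x=49, y=594, h=1248];
  S3 [type=summit, x=614, y=600, h=1248];
  S4 [type=summit, x=608, y=33, h=1248];
  S5 [type=summit, x=44, y=28, h=1247];
  S6 [type=summit, x=49, y=397, h=1198];
  S7 [type=summit, x=617, y=390, h=1194];
  L1 [type=low, x=112, y=175, h=463];
  L2 [type=low, x=475, y=201, h=465];
  L3 [type=low, x=211, y=483, h=471];
  K1 [type=saddle, x=529, y=201, h=885];
  K2 [type=saddle, x=271, y=177, h=879];
  K3 [type=saddle, x=127, y=379, h=872];
  K4 [type=saddle, x=457, y=346, h=823];
  K5 [type=saddle, x=446, y=72, h=817];
  K6 [type=saddle, x=146, y=27, h=810];
  K7 [type=saddle, x=584, y=480, h=786];
  K8 [type=saddle, x=272, y=504, h=784];
  K1 -- S4;
  K1 -- S7;
  K1 -- L2;
  K2 -- S1;
  K2 -- L1;
  K2 -- L2;
  K3 -- S1;
  K3 -- S6;
  K3 -- L1;
  K3 -- L3;
  K4 -- S1;
  K4 -- S7;
  K4 -- L2;
  K4 -- L3;
  K5 -- S1;
  K5 -- S4;
  K5 -- L2;
  K6 -- S1;
  K6 -- S5;
  K6 -- L1;
  K7 -- S3;
  K7 -- S7;
  K7 -- L3;
  K8 -- S1;
  K8 -- S2;
  K8 -- L3;
}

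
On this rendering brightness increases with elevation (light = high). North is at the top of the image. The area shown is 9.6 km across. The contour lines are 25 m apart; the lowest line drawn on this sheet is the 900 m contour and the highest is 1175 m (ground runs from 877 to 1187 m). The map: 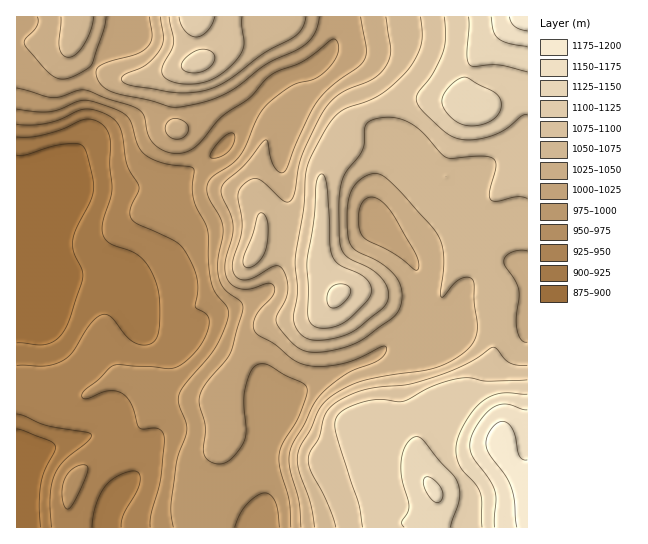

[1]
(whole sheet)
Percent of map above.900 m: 94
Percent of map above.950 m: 78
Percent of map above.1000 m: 63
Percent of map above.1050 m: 40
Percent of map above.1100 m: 16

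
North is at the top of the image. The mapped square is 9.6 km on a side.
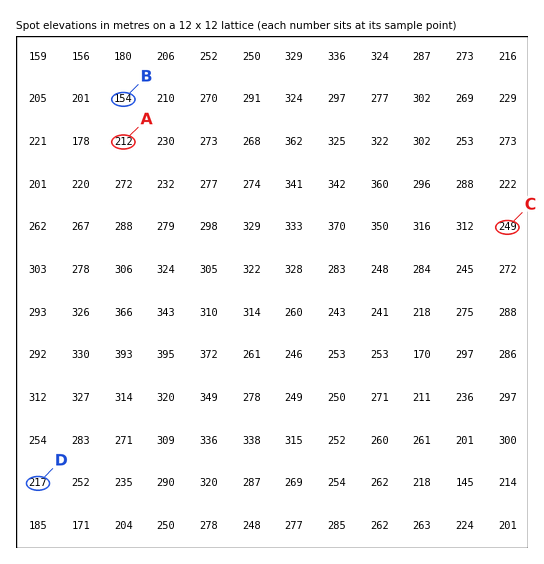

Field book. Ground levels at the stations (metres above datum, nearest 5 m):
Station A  210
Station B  155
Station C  250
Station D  215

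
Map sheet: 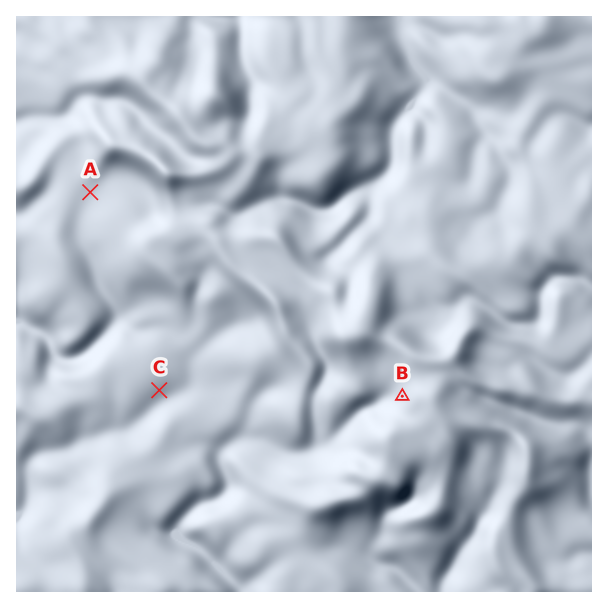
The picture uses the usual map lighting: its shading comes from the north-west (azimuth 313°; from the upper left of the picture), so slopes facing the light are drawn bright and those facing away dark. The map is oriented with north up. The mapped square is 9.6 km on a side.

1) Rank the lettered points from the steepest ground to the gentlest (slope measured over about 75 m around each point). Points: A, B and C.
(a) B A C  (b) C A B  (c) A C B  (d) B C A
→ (d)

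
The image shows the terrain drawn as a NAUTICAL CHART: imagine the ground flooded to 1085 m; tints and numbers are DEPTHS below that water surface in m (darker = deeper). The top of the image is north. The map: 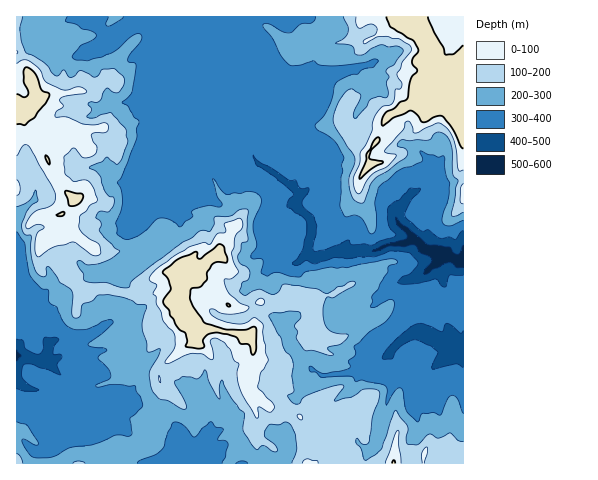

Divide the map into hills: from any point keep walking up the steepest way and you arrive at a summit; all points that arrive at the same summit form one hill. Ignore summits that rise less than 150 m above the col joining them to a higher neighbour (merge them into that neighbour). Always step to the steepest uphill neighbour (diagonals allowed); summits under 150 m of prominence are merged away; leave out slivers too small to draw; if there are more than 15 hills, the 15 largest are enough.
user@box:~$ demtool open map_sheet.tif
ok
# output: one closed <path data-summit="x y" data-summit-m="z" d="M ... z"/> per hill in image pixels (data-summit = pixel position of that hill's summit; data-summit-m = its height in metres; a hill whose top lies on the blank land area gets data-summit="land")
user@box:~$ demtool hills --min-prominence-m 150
<path data-summit="land" d="M187 16l-171 1 0 11 9 1 7 5 4 10 19 12 20 1 26-11 15-10 20 17 15-5 8-8 8 4 5 6-16 23-8 18 0 11 7 13 2 15-6 13-3 19-12 27-6 29 24 31-14 7-20 25-5 18 0 17-5 7-22 13-15 3-14 0-10 5-10-18-10-10-6-22-7-7 0 176 348 1 4-12 8-10 6-26 10-27 1-26-4-8 3-6 8-9 14-8 18 4 12 8 10 1 6 5 4-1 0-87-34-10-14-12-11 4-17 1-12 5-39 0-10 5-14 3-5-6 3-16 0-14-15-18 4-10-8-9-37-25-3-15-8-13 7-28-7-6-9-5-15-2-6 3-4-5-5-20-23-35 0-6z"/><path data-summit="land" d="M463 16l-275 1-6 11 0 6 23 35 5 20 4 5 6-3 15 2 9 5 7 6-7 28 8 13 3 15 37 25 8 9-4 10 15 18 0 14-3 16 5 6 14-3 10-5 39 0 12-5 17-1 11-4 14 12 9 3 8 0 12 6 5-1z"/><path data-summit="land" d="M25 29l-9 0 0 257 7 8 6 22 10 10 10 18 10-5 14 0 15-3 22-13 6-10-1-14 5-18 20-25 14-7-24-31 6-29 12-27 3-19 6-13-2-15-7-13 0-11 8-18 16-23-5-6-8-4-8 8-15 5-20-17-15 10-26 11-20-1-19-12-2-9z"/><path data-summit="land" d="M421 332l-7 0-7 4-18 17 4 10-1 26-10 27-6 26-8 10-3 12 99-1 0-113-10-5-10-1-10-7z"/>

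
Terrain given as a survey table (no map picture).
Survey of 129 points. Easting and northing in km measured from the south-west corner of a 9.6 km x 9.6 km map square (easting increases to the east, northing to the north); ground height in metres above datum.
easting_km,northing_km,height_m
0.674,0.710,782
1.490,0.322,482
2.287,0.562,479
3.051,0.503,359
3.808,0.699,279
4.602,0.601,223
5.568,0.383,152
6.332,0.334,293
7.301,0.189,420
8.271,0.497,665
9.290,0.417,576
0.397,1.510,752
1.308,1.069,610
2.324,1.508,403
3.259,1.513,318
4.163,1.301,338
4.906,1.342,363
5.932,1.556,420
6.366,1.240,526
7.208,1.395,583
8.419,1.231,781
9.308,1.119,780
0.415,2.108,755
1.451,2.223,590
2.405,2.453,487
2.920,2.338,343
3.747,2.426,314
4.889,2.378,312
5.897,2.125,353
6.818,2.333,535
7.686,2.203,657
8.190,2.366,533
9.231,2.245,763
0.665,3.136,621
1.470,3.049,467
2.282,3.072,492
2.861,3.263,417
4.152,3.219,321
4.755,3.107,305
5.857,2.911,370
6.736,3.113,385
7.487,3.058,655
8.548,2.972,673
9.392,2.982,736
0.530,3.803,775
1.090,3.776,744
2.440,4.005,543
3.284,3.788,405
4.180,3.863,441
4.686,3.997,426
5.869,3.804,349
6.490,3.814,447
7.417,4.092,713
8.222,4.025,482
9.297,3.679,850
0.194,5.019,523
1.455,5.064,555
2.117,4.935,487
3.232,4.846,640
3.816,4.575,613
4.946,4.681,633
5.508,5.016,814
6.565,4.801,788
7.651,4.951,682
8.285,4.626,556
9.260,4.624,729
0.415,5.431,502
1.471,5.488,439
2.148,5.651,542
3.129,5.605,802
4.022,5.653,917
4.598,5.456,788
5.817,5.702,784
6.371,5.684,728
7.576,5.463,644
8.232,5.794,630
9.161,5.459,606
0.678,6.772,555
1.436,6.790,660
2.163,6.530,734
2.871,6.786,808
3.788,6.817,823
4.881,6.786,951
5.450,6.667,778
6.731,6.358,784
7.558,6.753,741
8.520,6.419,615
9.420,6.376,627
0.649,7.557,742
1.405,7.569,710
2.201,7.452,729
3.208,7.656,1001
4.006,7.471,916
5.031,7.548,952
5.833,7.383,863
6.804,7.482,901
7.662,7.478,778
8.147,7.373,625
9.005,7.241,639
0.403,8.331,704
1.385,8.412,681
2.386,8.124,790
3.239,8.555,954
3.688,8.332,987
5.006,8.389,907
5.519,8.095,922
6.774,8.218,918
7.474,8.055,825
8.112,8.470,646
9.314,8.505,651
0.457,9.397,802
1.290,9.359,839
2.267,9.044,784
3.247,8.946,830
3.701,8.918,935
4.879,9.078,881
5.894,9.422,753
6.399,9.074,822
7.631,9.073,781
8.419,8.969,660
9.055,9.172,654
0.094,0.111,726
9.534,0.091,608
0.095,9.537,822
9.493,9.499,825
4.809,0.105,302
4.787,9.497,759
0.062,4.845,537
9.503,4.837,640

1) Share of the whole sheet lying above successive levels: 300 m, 96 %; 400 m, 84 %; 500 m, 74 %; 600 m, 61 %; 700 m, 42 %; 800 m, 19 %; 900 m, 7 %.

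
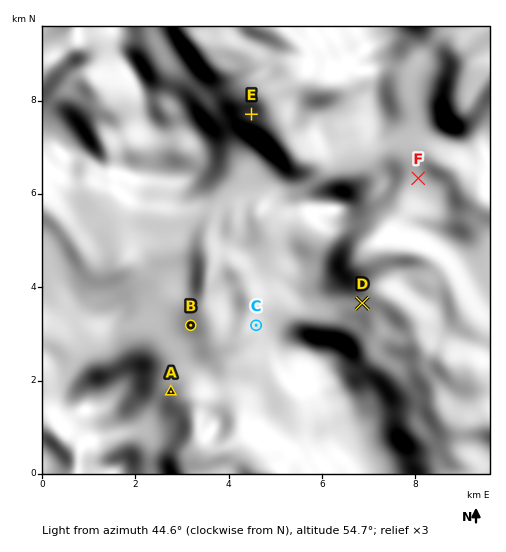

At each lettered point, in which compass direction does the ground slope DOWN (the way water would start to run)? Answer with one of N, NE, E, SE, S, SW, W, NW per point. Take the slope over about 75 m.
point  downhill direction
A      NW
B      SW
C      E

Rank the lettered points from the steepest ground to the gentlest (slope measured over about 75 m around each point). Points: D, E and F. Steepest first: E D F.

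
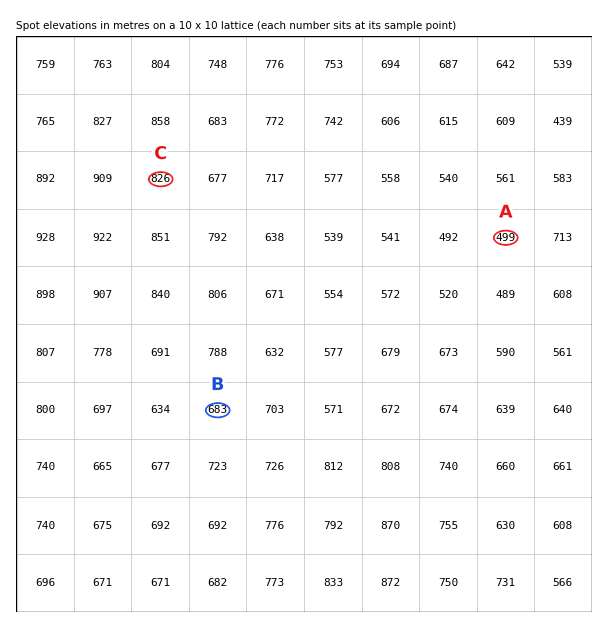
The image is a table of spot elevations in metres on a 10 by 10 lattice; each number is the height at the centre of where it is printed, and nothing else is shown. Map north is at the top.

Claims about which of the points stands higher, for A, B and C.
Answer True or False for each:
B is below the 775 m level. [True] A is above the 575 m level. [False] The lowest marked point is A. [True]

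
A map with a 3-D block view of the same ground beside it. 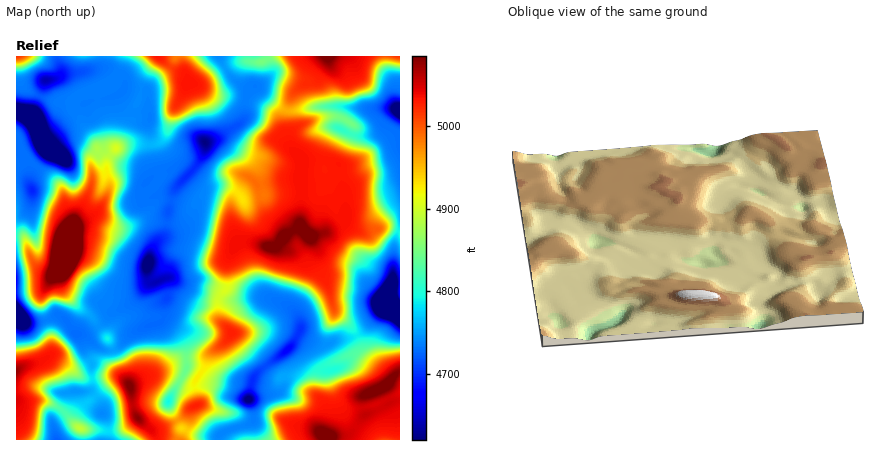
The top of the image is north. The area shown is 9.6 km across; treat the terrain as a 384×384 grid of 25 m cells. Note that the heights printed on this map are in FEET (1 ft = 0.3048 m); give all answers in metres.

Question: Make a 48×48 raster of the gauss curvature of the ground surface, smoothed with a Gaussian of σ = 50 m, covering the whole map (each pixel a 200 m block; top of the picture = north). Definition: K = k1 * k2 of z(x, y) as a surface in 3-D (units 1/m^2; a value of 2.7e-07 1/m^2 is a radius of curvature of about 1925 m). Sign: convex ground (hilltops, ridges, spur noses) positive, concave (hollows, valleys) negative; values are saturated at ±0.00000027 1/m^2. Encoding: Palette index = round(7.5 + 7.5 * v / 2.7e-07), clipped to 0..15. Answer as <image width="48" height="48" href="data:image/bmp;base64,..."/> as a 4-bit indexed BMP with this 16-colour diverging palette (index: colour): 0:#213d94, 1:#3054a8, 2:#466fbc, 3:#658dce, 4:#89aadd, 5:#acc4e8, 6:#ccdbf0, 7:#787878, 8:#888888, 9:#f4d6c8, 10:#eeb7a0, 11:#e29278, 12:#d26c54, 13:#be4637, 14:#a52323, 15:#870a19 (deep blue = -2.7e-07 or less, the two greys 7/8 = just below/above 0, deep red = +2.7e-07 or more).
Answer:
<image width="48" height="48" href="data:image/bmp;base64,Qk32BAAAAAAAAHYAAAAoAAAAMAAAADAAAAABAAQAAAAAAIAEAAATCwAAEwsAABAAAAAAAAAAlD0hAKhUMAC8b0YAzo1lAN2qiQDoxKwA8NvMAHh4eACIiIgAyNb0AKC37gB4kuIAVGzSADdGvgAjI6UAGQqHAJukd1emZjV2eIZya6h3eINIh3iJd3d2eImnh3/3RSeXaIfEaah3eLpoh3iHd3eHeIiMyFd4iajLd2AYd5h2Z3b6h3d3eHiIeHdP1Gd4iZiIc6dKiESZIiD6hWd3iHh3d3iFBHd3isVHYv+Mv2eE/UJIhzeHd3eIiHequ4iHaqV3dMpVeU2T/0d7qZp2d4mHd3U1+Yl4ZmineIVnVUdnYod4SexkiHiHh4Zmd3hiOJmXeJZYh3eYeIeHZTWoiHd3iHd3mGd2S/h3iJdpd3Z5iHeId3aImYd3eId4iGVoUJV4iYZ4dnd3d3d3d3h3iIeIiIdni6eHZ7qbmnZlaYd3d3d4d3d3h3d4eHcmz5WHdnhGd2d3aImId4h5l3d4iIdmd4v5+Wd4fXh3eIh3ioWIl3d3d3d4h3d3iERxAoiHaHiIiIh4i8OJ2Vd3eHYVh2eHhf0ERneHd3d4iIh3d4mYl2d3eIdMUXhl6PcBeId3eHd4d3d3dqh4eId3d3mP44cFlpYA/FFneHd4d3d3eFV3eId3d4l5uIZP+ZX/mYSYh4d3eIh3d3Z2eYiIiLhnaJMvk3joGaiId3d3h3d4mIeHiYh3maVoeHZKp3iGVkepeId4iHh3iFNFeql3h0V4h4iJeZZ2NkeYd3d2V4qHjVeHeaiHd3d4qJh5NZZ3T9ZYhHd413d3NdqYdEeId4d3d5eHeXpWjtZZp4h3+Hh3V9iIdnd3d4d3Z3dnZW9meso3h5h2doiHd3eId3mHh4d3eLhVdVmnerpnh3d3Znh3eHeId3pniIeHdXjYqkiIW/uYh3h3eId3iYeId3h6d6h4d2iIgUeoY/0nZ3d3d3d3iIiId3h3aHeHeId98IeYhSFHiUZ3d3d3iHmYd3h3eYh3eHd4lYh3p1R3h4qHd4iId3iYmHd3d3h3iIdmhnd2iHd3hryIh3eIh3eHmHh3d3h3d4hol3iIi2FniHqHh3d4h3d2h3h3d3iIeHd5h3iYi5c3l4Z4d3iHd4lFh3d3d3h3iId6h3d2N59Yd5Z4iHeId2h3h3eIiHd4d4mHeHd2RheLV3eIiHd3d1fah3eId3iId3imd3dyeviKeHeIiHeIZ2WoZ3h3d4d4iIdod3cqe/V1hWiIh3eId3d4Znh3eId4d4vHiHZ/d2Nnh9pnd3d4eZeHd3h3h4d4d4hzeIeqh3d6h6hnd2d3nZd3d7mId3iIiHZ3d7wWh3dmd3d3h3eHeHd3ZpeIdmZ5l2eIeMRXh3d4d3d4iABqh3d4iqWIiLmaiLd3d6/2h3d4d3d3h0+4p2Z3iaiHdplFeId3R6lUh4eHh3d3h6+nV4d3d0hUVZqXZZh1Pog2iIeHd4iId3h3eYdmd2pnl2iIdHxGVIhleHiIiIiHiYR4iqVmd4qJl3iVf3hDZnd8h3eHeIiHjJaIiceHiIh5eHh2eI3miFV8eHeHd3h3b0aIiqWHeHiYR3d3d4l6uDV2h3eIeHiJOCSJd2Vnh5fLR3d3iIc62PtCd3ZniHiri4h3eZd4p4Q3iHeId3dRSg=="/>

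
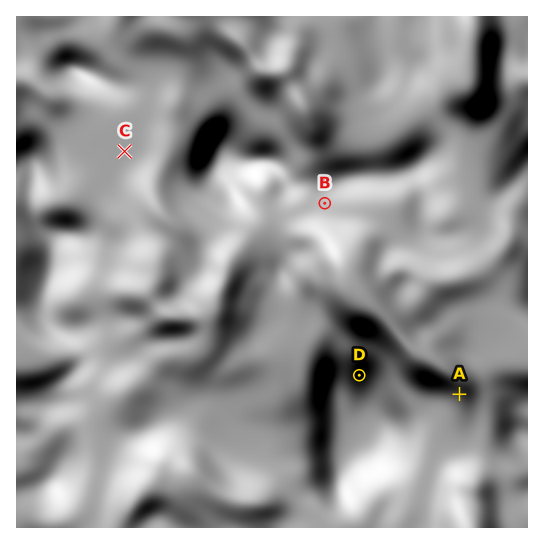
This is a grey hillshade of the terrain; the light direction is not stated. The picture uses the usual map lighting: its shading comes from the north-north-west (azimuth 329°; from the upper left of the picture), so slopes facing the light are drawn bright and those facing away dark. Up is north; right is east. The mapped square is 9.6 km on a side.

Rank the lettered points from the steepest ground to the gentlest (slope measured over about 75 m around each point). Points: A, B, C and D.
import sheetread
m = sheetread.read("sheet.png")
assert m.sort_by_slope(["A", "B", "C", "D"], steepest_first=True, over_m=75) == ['D', 'A', 'B', 'C']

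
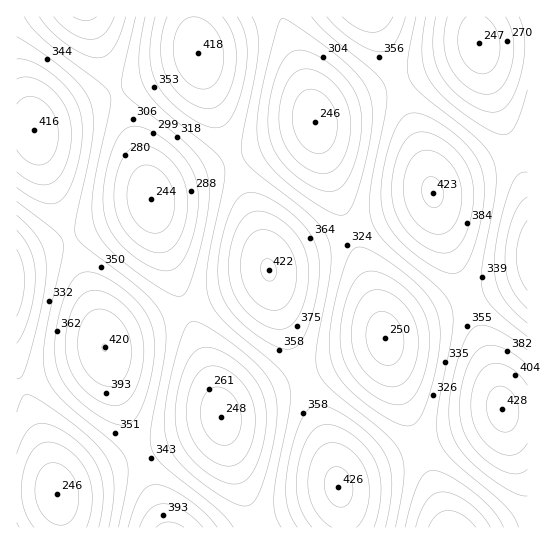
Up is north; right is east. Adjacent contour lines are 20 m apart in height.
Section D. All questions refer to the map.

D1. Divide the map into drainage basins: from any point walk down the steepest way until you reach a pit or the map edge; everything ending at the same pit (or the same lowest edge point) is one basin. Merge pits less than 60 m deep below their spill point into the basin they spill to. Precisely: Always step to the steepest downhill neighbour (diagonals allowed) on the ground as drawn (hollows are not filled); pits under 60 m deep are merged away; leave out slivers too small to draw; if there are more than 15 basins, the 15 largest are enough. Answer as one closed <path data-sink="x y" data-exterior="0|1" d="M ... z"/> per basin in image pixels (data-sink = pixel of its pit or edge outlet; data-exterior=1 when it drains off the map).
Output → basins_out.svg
<path data-sink="151 199" data-exterior="0" d="M198 55l-7 6-18 10-104 38-28 14-6 6 8 36 42 116 20 66 5-7 19-9 113-43 21-11 5-4 0-8-7-26-48-132z"/><path data-sink="385 338" data-exterior="0" d="M433 193l-4 6-18 9-120 45-16 8-7 8 11 41 38 104 15 44 6 26 9-7 30-13 104-39 13-6 9-8-10-40-40-108-14-44z"/><path data-sink="315 122" data-exterior="0" d="M373 16l-180 1 4 33 7 28 43 117 22 73 6-7 16-8 104-38 30-14 7-6-1-14-7-24z"/><path data-sink="221 417" data-exterior="0" d="M269 271l-6 6-21 11-113 43-19 9-6 7 20 68 42 113 87 0 68-27 18-12-7-31-48-132z"/><path data-sink="57 494" data-exterior="0" d="M30 128l-14 1 0 398 149 1-53-149-16-66-43-116-16-51-2-16z"/><path data-sink="479 43" data-exterior="0" d="M527 16l-154 1 42 112 18 62 2-4 14-8 79-32z"/><path data-sink="451 527" data-exterior="1" d="M505 411l-24 14-104 39-34 16-4 5 0 5 4 16 1 21 183 1 1-114-15-1z"/><path data-sink="527 257" data-exterior="1" d="M527 148l-78 31-14 8-3 4 7 28 14 44 40 108 10 39 10 3 15 0z"/><path data-sink="85 17" data-exterior="1" d="M193 16l-176 0-1 111 18 2 7-6 18-10 87-32 45-20 8-7z"/>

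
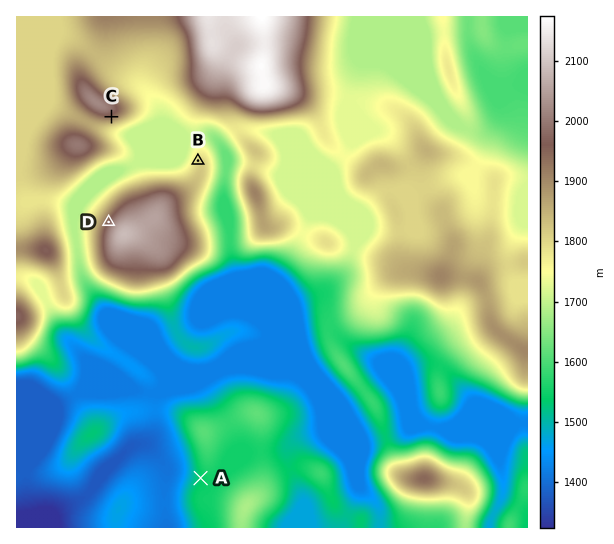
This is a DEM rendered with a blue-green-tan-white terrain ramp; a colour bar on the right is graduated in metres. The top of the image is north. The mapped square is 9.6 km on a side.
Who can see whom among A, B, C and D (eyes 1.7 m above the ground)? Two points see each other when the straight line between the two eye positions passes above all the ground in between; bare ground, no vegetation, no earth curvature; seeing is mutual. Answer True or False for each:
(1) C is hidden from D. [False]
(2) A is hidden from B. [True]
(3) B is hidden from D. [True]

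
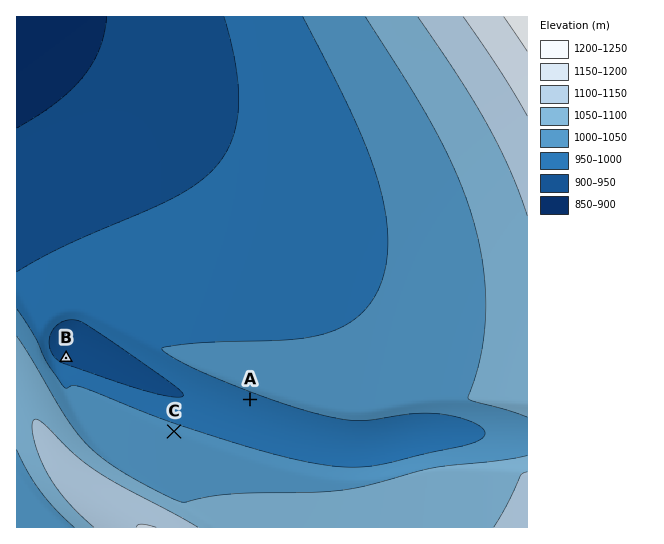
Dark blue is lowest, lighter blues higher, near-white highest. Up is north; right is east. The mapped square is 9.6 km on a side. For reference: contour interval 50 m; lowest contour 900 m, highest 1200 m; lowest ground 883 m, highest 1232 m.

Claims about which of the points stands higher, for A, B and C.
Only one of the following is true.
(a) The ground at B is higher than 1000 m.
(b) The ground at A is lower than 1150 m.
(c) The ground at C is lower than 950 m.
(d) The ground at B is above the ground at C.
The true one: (b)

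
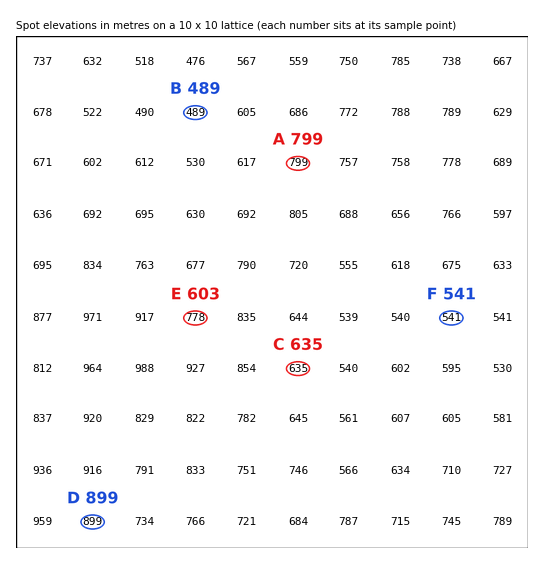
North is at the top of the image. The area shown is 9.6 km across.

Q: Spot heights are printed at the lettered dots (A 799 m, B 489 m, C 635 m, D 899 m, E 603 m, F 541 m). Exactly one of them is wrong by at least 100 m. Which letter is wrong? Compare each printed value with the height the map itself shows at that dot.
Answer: E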